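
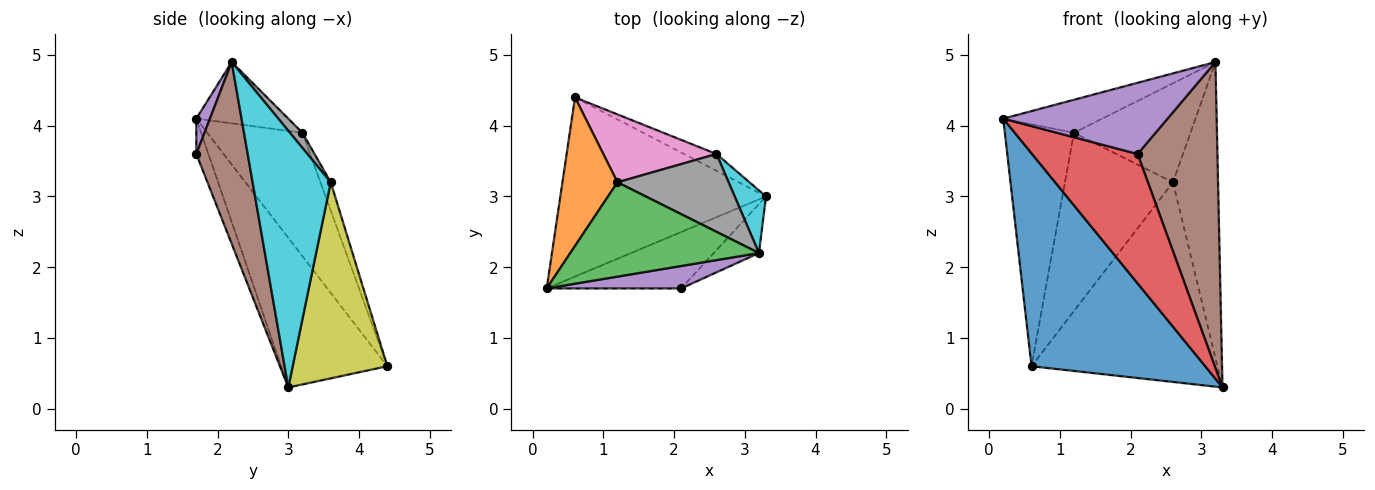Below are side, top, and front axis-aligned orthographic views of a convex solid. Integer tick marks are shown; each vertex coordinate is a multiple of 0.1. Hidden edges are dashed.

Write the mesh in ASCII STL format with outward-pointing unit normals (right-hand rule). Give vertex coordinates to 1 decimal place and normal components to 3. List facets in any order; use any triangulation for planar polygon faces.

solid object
 facet normal -0.424 -0.693 -0.583
  outer loop
   vertex 0.6 4.4 0.6
   vertex 3.3 3.0 0.3
   vertex 0.2 1.7 4.1
  endloop
 endfacet
 facet normal -0.761 0.553 0.339
  outer loop
   vertex 1.2 3.2 3.9
   vertex 0.6 4.4 0.6
   vertex 0.2 1.7 4.1
  endloop
 endfacet
 facet normal -0.293 0.316 0.902
  outer loop
   vertex 1.2 3.2 3.9
   vertex 0.2 1.7 4.1
   vertex 3.2 2.2 4.9
  endloop
 endfacet
 facet normal -0.105 -0.912 -0.397
  outer loop
   vertex 2.1 1.7 3.6
   vertex 0.2 1.7 4.1
   vertex 3.3 3.0 0.3
  endloop
 endfacet
 facet normal 0.079 -0.951 0.299
  outer loop
   vertex 2.1 1.7 3.6
   vertex 3.2 2.2 4.9
   vertex 0.2 1.7 4.1
  endloop
 endfacet
 facet normal 0.536 -0.833 -0.133
  outer loop
   vertex 2.1 1.7 3.6
   vertex 3.3 3.0 0.3
   vertex 3.2 2.2 4.9
  endloop
 endfacet
 facet normal -0.089 0.931 0.355
  outer loop
   vertex 2.6 3.6 3.2
   vertex 0.6 4.4 0.6
   vertex 1.2 3.2 3.9
  endloop
 endfacet
 facet normal 0.084 0.784 0.616
  outer loop
   vertex 2.6 3.6 3.2
   vertex 1.2 3.2 3.9
   vertex 3.2 2.2 4.9
  endloop
 endfacet
 facet normal 0.452 0.889 -0.075
  outer loop
   vertex 2.6 3.6 3.2
   vertex 3.3 3.0 0.3
   vertex 0.6 4.4 0.6
  endloop
 endfacet
 facet normal 0.861 0.497 0.105
  outer loop
   vertex 2.6 3.6 3.2
   vertex 3.2 2.2 4.9
   vertex 3.3 3.0 0.3
  endloop
 endfacet
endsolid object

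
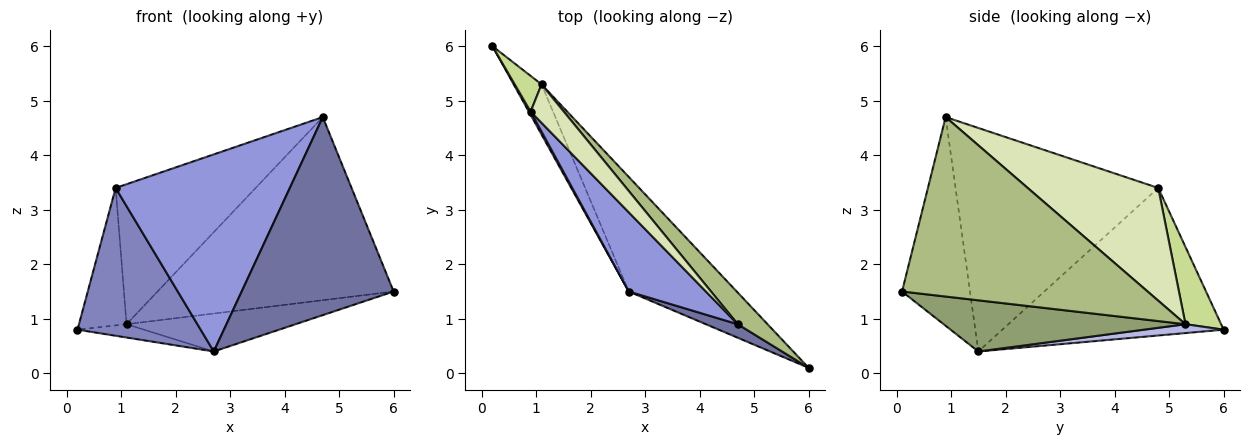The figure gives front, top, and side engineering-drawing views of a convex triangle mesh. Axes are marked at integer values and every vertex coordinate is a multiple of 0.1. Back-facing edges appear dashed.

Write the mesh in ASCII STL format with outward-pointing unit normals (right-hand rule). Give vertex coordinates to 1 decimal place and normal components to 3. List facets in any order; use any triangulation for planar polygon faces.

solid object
 facet normal -0.407 -0.911 0.062
  outer loop
   vertex 4.7 0.9 4.7
   vertex 2.7 1.5 0.4
   vertex 6.0 0.1 1.5
  endloop
 endfacet
 facet normal -0.874 -0.486 0.011
  outer loop
   vertex 0.9 4.8 3.4
   vertex 0.2 6.0 0.8
   vertex 2.7 1.5 0.4
  endloop
 endfacet
 facet normal -0.734 -0.630 0.253
  outer loop
   vertex 0.9 4.8 3.4
   vertex 2.7 1.5 0.4
   vertex 4.7 0.9 4.7
  endloop
 endfacet
 facet normal 0.293 0.245 -0.924
  outer loop
   vertex 1.1 5.3 0.9
   vertex 2.7 1.5 0.4
   vertex 0.2 6.0 0.8
  endloop
 endfacet
 facet normal 0.410 0.287 -0.866
  outer loop
   vertex 1.1 5.3 0.9
   vertex 6.0 0.1 1.5
   vertex 2.7 1.5 0.4
  endloop
 endfacet
 facet normal 0.716 0.688 0.119
  outer loop
   vertex 1.1 5.3 0.9
   vertex 4.7 0.9 4.7
   vertex 6.0 0.1 1.5
  endloop
 endfacet
 facet normal 0.587 0.784 0.204
  outer loop
   vertex 1.1 5.3 0.9
   vertex 0.2 6.0 0.8
   vertex 0.9 4.8 3.4
  endloop
 endfacet
 facet normal 0.669 0.717 0.197
  outer loop
   vertex 1.1 5.3 0.9
   vertex 0.9 4.8 3.4
   vertex 4.7 0.9 4.7
  endloop
 endfacet
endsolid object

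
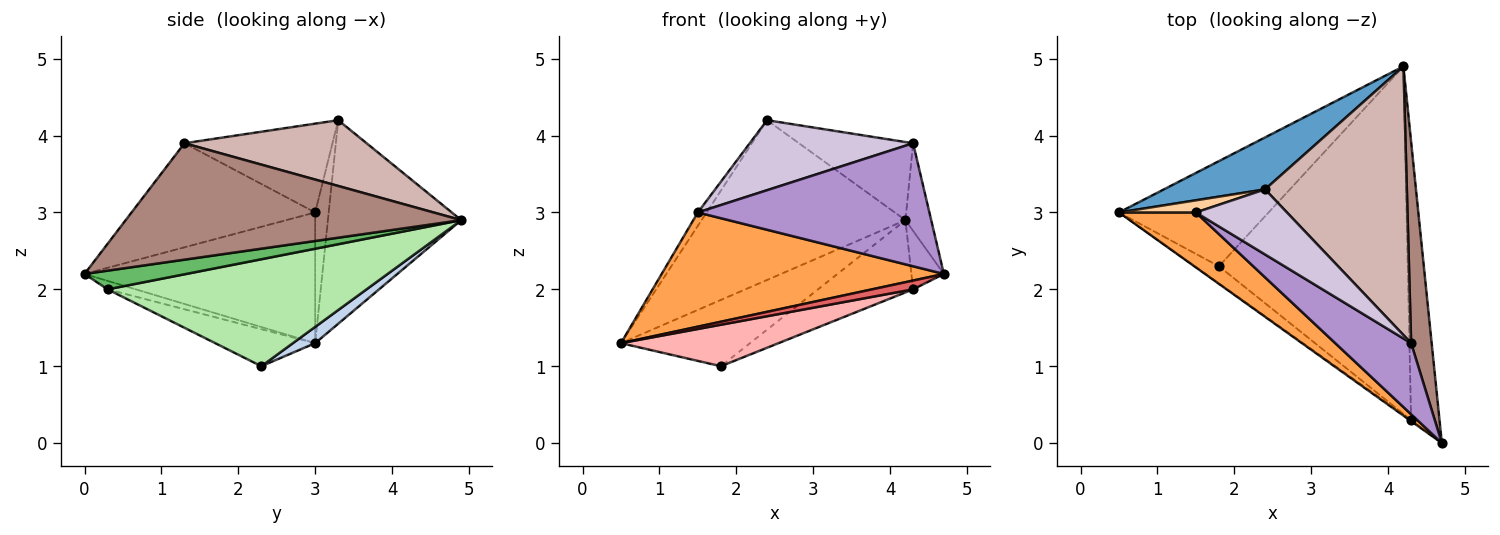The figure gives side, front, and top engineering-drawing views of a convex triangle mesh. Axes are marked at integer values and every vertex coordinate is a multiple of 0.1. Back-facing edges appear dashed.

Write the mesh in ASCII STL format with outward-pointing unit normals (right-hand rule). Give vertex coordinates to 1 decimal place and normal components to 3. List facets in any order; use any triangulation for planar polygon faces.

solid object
 facet normal -0.528 0.808 0.263
  outer loop
   vertex 2.4 3.3 4.2
   vertex 4.2 4.9 2.9
   vertex 0.5 3.0 1.3
  endloop
 endfacet
 facet normal 0.092 0.531 -0.842
  outer loop
   vertex 1.8 2.3 1.0
   vertex 0.5 3.0 1.3
   vertex 4.2 4.9 2.9
  endloop
 endfacet
 facet normal -0.593 -0.726 0.349
  outer loop
   vertex 1.5 3.0 3.0
   vertex 0.5 3.0 1.3
   vertex 4.7 0.0 2.2
  endloop
 endfacet
 facet normal -0.753 0.487 0.443
  outer loop
   vertex 1.5 3.0 3.0
   vertex 2.4 3.3 4.2
   vertex 0.5 3.0 1.3
  endloop
 endfacet
 facet normal 0.541 0.173 -0.823
  outer loop
   vertex 4.3 0.3 2.0
   vertex 4.2 4.9 2.9
   vertex 4.7 0.0 2.2
  endloop
 endfacet
 facet normal 0.485 0.178 -0.856
  outer loop
   vertex 4.3 0.3 2.0
   vertex 1.8 2.3 1.0
   vertex 4.2 4.9 2.9
  endloop
 endfacet
 facet normal -0.564 -0.820 -0.102
  outer loop
   vertex 4.3 0.3 2.0
   vertex 4.7 0.0 2.2
   vertex 0.5 3.0 1.3
  endloop
 endfacet
 facet normal -0.505 -0.797 -0.330
  outer loop
   vertex 4.3 0.3 2.0
   vertex 0.5 3.0 1.3
   vertex 1.8 2.3 1.0
  endloop
 endfacet
 facet normal -0.566 -0.714 0.413
  outer loop
   vertex 4.3 1.3 3.9
   vertex 1.5 3.0 3.0
   vertex 4.7 0.0 2.2
  endloop
 endfacet
 facet normal -0.553 -0.610 0.567
  outer loop
   vertex 4.3 1.3 3.9
   vertex 2.4 3.3 4.2
   vertex 1.5 3.0 3.0
  endloop
 endfacet
 facet normal 0.982 0.075 0.173
  outer loop
   vertex 4.3 1.3 3.9
   vertex 4.7 0.0 2.2
   vertex 4.2 4.9 2.9
  endloop
 endfacet
 facet normal 0.407 0.255 0.877
  outer loop
   vertex 4.3 1.3 3.9
   vertex 4.2 4.9 2.9
   vertex 2.4 3.3 4.2
  endloop
 endfacet
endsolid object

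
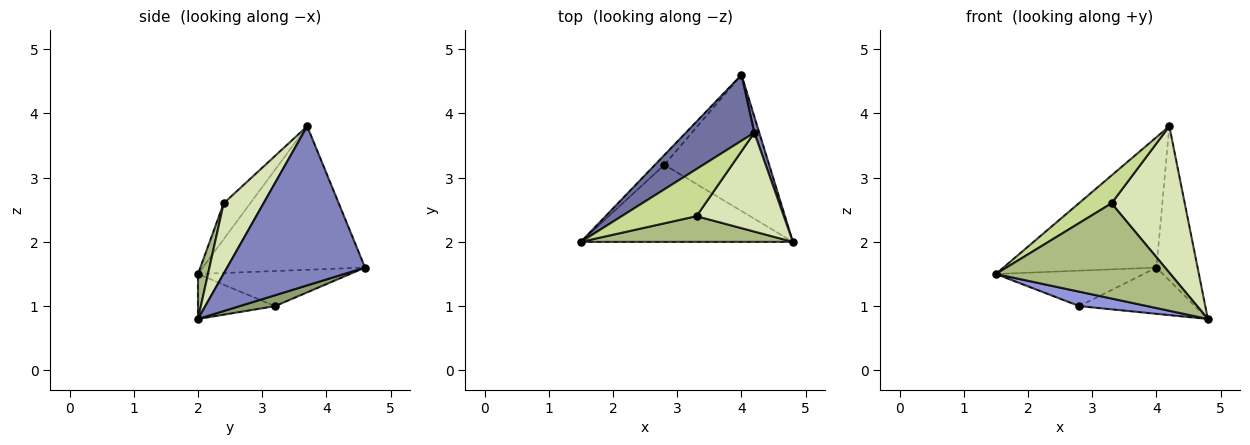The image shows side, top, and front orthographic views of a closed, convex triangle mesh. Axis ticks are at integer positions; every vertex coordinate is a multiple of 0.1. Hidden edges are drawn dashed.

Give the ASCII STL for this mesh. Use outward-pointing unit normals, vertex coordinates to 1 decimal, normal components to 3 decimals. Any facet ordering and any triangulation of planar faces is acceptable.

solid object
 facet normal -0.687 0.648 0.328
  outer loop
   vertex 4.2 3.7 3.8
   vertex 4.0 4.6 1.6
   vertex 1.5 2.0 1.5
  endloop
 endfacet
 facet normal 0.958 0.286 0.030
  outer loop
   vertex 4.2 3.7 3.8
   vertex 4.8 2.0 0.8
   vertex 4.0 4.6 1.6
  endloop
 endfacet
 facet normal -0.204 -0.180 -0.962
  outer loop
   vertex 2.8 3.2 1.0
   vertex 4.8 2.0 0.8
   vertex 1.5 2.0 1.5
  endloop
 endfacet
 facet normal -0.704 0.684 -0.188
  outer loop
   vertex 2.8 3.2 1.0
   vertex 1.5 2.0 1.5
   vertex 4.0 4.6 1.6
  endloop
 endfacet
 facet normal 0.098 0.320 -0.942
  outer loop
   vertex 2.8 3.2 1.0
   vertex 4.0 4.6 1.6
   vertex 4.8 2.0 0.8
  endloop
 endfacet
 facet normal 0.055 -0.964 0.260
  outer loop
   vertex 3.3 2.4 2.6
   vertex 1.5 2.0 1.5
   vertex 4.8 2.0 0.8
  endloop
 endfacet
 facet normal -0.382 -0.470 0.796
  outer loop
   vertex 3.3 2.4 2.6
   vertex 4.2 3.7 3.8
   vertex 1.5 2.0 1.5
  endloop
 endfacet
 facet normal 0.411 -0.755 0.510
  outer loop
   vertex 3.3 2.4 2.6
   vertex 4.8 2.0 0.8
   vertex 4.2 3.7 3.8
  endloop
 endfacet
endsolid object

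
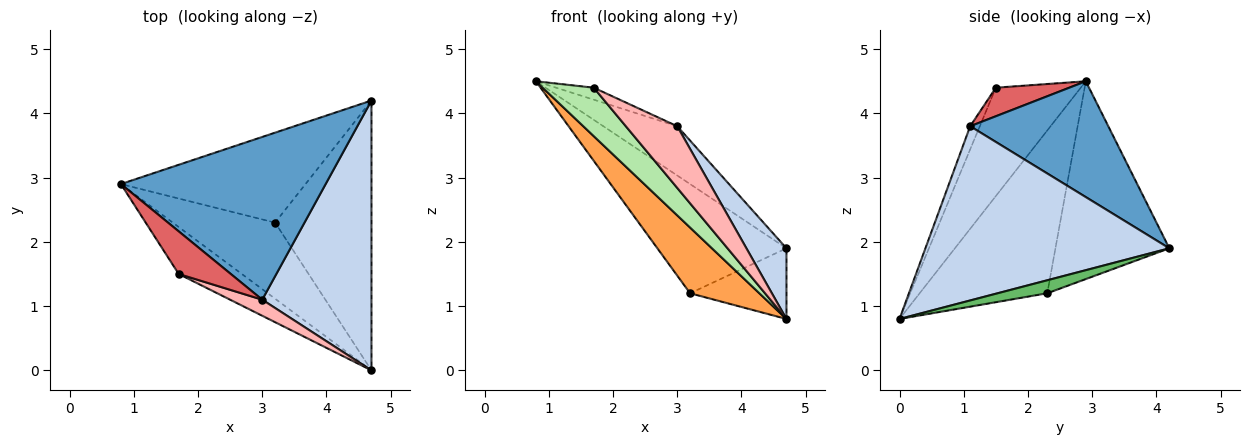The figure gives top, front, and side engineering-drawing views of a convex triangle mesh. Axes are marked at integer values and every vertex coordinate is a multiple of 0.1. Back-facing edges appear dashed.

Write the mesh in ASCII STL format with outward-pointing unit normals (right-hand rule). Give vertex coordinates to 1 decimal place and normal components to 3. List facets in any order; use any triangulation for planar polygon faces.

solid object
 facet normal 0.476 0.255 0.842
  outer loop
   vertex 3.0 1.1 3.8
   vertex 4.7 4.2 1.9
   vertex 0.8 2.9 4.5
  endloop
 endfacet
 facet normal 0.839 -0.138 0.526
  outer loop
   vertex 3.0 1.1 3.8
   vertex 4.7 0.0 0.8
   vertex 4.7 4.2 1.9
  endloop
 endfacet
 facet normal -0.769 -0.418 -0.484
  outer loop
   vertex 3.2 2.3 1.2
   vertex 4.7 0.0 0.8
   vertex 0.8 2.9 4.5
  endloop
 endfacet
 facet normal -0.563 0.638 -0.525
  outer loop
   vertex 3.2 2.3 1.2
   vertex 0.8 2.9 4.5
   vertex 4.7 4.2 1.9
  endloop
 endfacet
 facet normal 0.129 0.251 -0.959
  outer loop
   vertex 3.2 2.3 1.2
   vertex 4.7 4.2 1.9
   vertex 4.7 0.0 0.8
  endloop
 endfacet
 facet normal -0.767 -0.461 -0.447
  outer loop
   vertex 1.7 1.5 4.4
   vertex 0.8 2.9 4.5
   vertex 4.7 0.0 0.8
  endloop
 endfacet
 facet normal 0.467 0.239 0.852
  outer loop
   vertex 1.7 1.5 4.4
   vertex 3.0 1.1 3.8
   vertex 0.8 2.9 4.5
  endloop
 endfacet
 facet normal -0.179 -0.952 0.248
  outer loop
   vertex 1.7 1.5 4.4
   vertex 4.7 0.0 0.8
   vertex 3.0 1.1 3.8
  endloop
 endfacet
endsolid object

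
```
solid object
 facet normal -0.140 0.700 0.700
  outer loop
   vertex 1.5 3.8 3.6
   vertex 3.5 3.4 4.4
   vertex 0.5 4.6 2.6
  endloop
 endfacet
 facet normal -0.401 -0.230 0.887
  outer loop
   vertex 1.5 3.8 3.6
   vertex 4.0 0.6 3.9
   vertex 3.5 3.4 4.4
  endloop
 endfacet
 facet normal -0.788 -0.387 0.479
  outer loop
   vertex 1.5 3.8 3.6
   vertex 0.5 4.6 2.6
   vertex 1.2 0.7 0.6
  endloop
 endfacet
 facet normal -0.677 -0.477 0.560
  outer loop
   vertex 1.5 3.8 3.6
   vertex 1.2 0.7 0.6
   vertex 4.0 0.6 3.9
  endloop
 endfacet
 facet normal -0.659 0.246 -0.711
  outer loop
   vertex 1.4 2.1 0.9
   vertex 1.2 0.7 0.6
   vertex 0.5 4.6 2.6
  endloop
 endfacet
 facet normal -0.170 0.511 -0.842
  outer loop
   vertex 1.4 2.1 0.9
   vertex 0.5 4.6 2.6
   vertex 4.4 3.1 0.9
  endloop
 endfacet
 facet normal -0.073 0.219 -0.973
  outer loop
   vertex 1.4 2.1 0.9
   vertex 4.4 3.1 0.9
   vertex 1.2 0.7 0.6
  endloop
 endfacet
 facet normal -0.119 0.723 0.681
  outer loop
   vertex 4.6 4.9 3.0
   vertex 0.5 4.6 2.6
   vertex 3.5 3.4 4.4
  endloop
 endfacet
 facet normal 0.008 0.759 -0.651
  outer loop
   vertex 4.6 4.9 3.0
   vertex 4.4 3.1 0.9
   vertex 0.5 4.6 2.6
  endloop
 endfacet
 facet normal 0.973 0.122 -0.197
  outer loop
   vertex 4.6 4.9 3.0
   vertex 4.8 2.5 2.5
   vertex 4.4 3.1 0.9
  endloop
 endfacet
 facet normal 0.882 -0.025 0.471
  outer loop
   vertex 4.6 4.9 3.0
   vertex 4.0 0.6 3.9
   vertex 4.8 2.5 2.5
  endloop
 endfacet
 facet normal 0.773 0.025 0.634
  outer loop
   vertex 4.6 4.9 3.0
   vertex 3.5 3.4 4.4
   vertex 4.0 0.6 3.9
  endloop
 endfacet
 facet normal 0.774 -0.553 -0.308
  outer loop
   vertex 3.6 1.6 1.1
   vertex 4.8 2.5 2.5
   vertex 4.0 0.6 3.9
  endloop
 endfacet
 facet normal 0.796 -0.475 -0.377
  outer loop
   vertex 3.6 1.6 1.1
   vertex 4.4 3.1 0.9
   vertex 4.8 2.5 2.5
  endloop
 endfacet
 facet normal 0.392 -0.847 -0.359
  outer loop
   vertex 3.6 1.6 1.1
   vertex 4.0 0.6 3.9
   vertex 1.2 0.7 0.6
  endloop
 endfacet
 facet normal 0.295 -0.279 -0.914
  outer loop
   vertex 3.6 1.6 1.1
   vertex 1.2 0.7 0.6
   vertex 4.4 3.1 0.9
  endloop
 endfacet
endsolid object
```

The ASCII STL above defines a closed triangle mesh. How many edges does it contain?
24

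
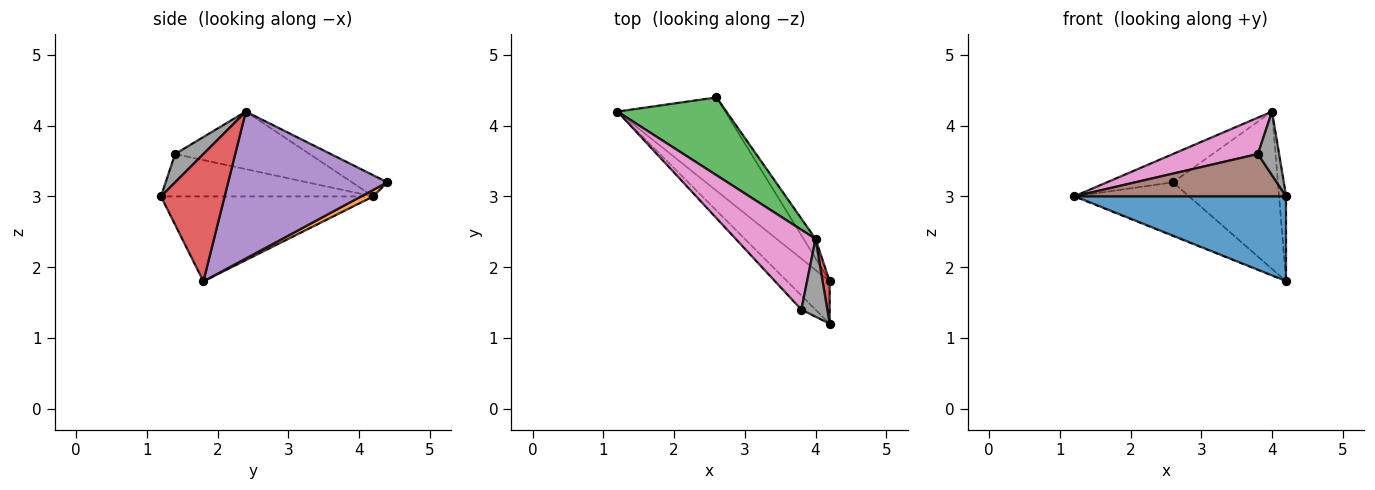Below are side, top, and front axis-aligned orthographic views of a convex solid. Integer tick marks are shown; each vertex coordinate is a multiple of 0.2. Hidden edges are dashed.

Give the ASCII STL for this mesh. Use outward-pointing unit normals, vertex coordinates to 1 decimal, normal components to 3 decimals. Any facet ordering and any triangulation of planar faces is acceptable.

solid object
 facet normal -0.667 -0.667 -0.333
  outer loop
   vertex 4.2 1.8 1.8
   vertex 4.2 1.2 3.0
   vertex 1.2 4.2 3.0
  endloop
 endfacet
 facet normal 0.052 0.498 -0.865
  outer loop
   vertex 4.2 1.8 1.8
   vertex 1.2 4.2 3.0
   vertex 2.6 4.4 3.2
  endloop
 endfacet
 facet normal -0.180 0.336 0.924
  outer loop
   vertex 4.0 2.4 4.2
   vertex 2.6 4.4 3.2
   vertex 1.2 4.2 3.0
  endloop
 endfacet
 facet normal 0.992 0.110 0.055
  outer loop
   vertex 4.0 2.4 4.2
   vertex 4.2 1.2 3.0
   vertex 4.2 1.8 1.8
  endloop
 endfacet
 facet normal 0.833 0.549 -0.068
  outer loop
   vertex 4.0 2.4 4.2
   vertex 4.2 1.8 1.8
   vertex 2.6 4.4 3.2
  endloop
 endfacet
 facet normal -0.688 -0.688 -0.229
  outer loop
   vertex 3.8 1.4 3.6
   vertex 1.2 4.2 3.0
   vertex 4.2 1.2 3.0
  endloop
 endfacet
 facet normal -0.549 -0.347 0.761
  outer loop
   vertex 3.8 1.4 3.6
   vertex 4.0 2.4 4.2
   vertex 1.2 4.2 3.0
  endloop
 endfacet
 facet normal 0.645 -0.484 0.591
  outer loop
   vertex 3.8 1.4 3.6
   vertex 4.2 1.2 3.0
   vertex 4.0 2.4 4.2
  endloop
 endfacet
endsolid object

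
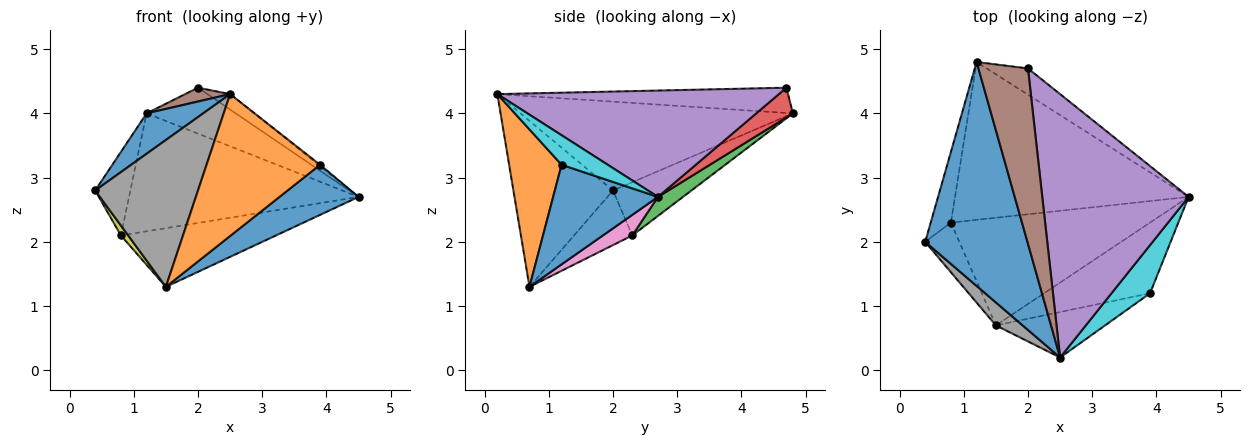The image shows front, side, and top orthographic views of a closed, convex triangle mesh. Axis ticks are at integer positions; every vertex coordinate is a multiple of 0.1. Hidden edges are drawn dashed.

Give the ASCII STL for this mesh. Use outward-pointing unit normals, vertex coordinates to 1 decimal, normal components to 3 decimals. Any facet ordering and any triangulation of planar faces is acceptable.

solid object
 facet normal -0.650 -0.135 0.748
  outer loop
   vertex 2.5 0.2 4.3
   vertex 1.2 4.8 4.0
   vertex 0.4 2.0 2.8
  endloop
 endfacet
 facet normal -0.862 0.387 -0.327
  outer loop
   vertex 0.8 2.3 2.1
   vertex 0.4 2.0 2.8
   vertex 1.2 4.8 4.0
  endloop
 endfacet
 facet normal 0.065 0.597 -0.799
  outer loop
   vertex 0.8 2.3 2.1
   vertex 1.2 4.8 4.0
   vertex 4.5 2.7 2.7
  endloop
 endfacet
 facet normal 0.336 0.818 -0.468
  outer loop
   vertex 2.0 4.7 4.4
   vertex 4.5 2.7 2.7
   vertex 1.2 4.8 4.0
  endloop
 endfacet
 facet normal 0.587 0.047 0.808
  outer loop
   vertex 2.0 4.7 4.4
   vertex 2.5 0.2 4.3
   vertex 4.5 2.7 2.7
  endloop
 endfacet
 facet normal -0.453 -0.070 0.889
  outer loop
   vertex 2.0 4.7 4.4
   vertex 1.2 4.8 4.0
   vertex 2.5 0.2 4.3
  endloop
 endfacet
 facet normal 0.090 0.477 -0.874
  outer loop
   vertex 1.5 0.7 1.3
   vertex 0.8 2.3 2.1
   vertex 4.5 2.7 2.7
  endloop
 endfacet
 facet normal -0.691 -0.714 0.112
  outer loop
   vertex 1.5 0.7 1.3
   vertex 2.5 0.2 4.3
   vertex 0.4 2.0 2.8
  endloop
 endfacet
 facet normal -0.843 -0.105 -0.527
  outer loop
   vertex 1.5 0.7 1.3
   vertex 0.4 2.0 2.8
   vertex 0.8 2.3 2.1
  endloop
 endfacet
 facet normal 0.608 0.021 0.793
  outer loop
   vertex 3.9 1.2 3.2
   vertex 4.5 2.7 2.7
   vertex 2.5 0.2 4.3
  endloop
 endfacet
 facet normal 0.608 -0.459 -0.647
  outer loop
   vertex 3.9 1.2 3.2
   vertex 1.5 0.7 1.3
   vertex 4.5 2.7 2.7
  endloop
 endfacet
 facet normal 0.403 -0.872 -0.280
  outer loop
   vertex 3.9 1.2 3.2
   vertex 2.5 0.2 4.3
   vertex 1.5 0.7 1.3
  endloop
 endfacet
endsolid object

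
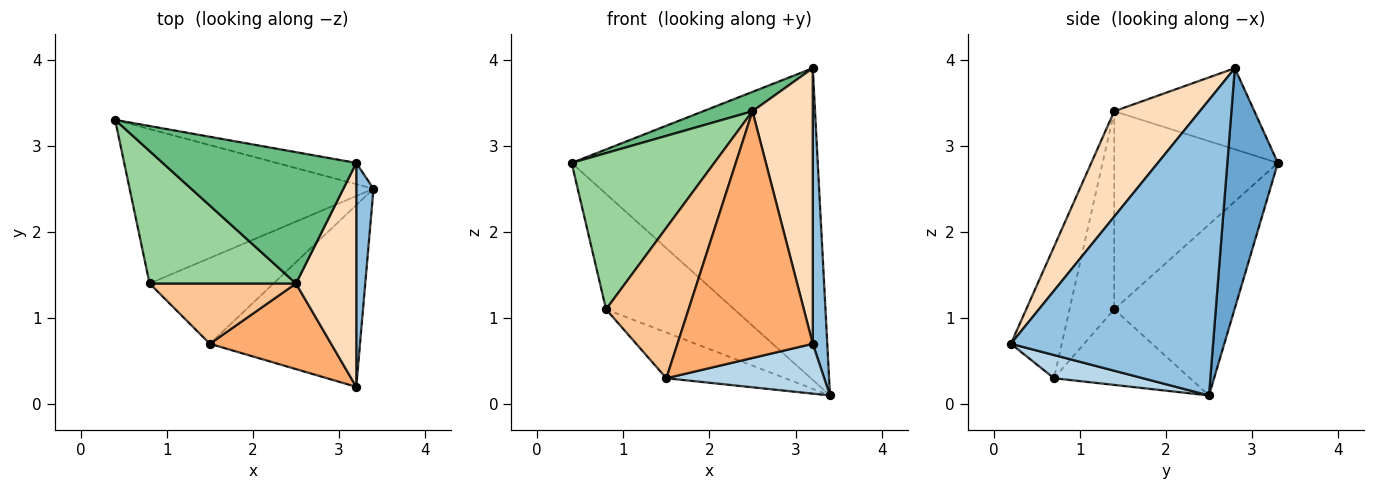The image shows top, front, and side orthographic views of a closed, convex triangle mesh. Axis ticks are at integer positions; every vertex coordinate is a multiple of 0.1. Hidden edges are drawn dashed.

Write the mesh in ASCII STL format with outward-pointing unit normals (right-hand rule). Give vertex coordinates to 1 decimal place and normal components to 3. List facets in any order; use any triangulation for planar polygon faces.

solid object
 facet normal 0.201 0.977 -0.067
  outer loop
   vertex 3.2 2.8 3.9
   vertex 3.4 2.5 0.1
   vertex 0.4 3.3 2.8
  endloop
 endfacet
 facet normal 0.996 -0.071 0.058
  outer loop
   vertex 3.2 2.8 3.9
   vertex 3.2 0.2 0.7
   vertex 3.4 2.5 0.1
  endloop
 endfacet
 facet normal 0.147 -0.262 -0.954
  outer loop
   vertex 1.5 0.7 0.3
   vertex 3.4 2.5 0.1
   vertex 3.2 0.2 0.7
  endloop
 endfacet
 facet normal -0.489 0.522 -0.699
  outer loop
   vertex 0.8 1.4 1.1
   vertex 0.4 3.3 2.8
   vertex 3.4 2.5 0.1
  endloop
 endfacet
 facet normal -0.474 0.414 -0.777
  outer loop
   vertex 0.8 1.4 1.1
   vertex 3.4 2.5 0.1
   vertex 1.5 0.7 0.3
  endloop
 endfacet
 facet normal -0.335 -0.890 0.309
  outer loop
   vertex 2.5 1.4 3.4
   vertex 1.5 0.7 0.3
   vertex 3.2 0.2 0.7
  endloop
 endfacet
 facet normal -0.449 -0.829 0.332
  outer loop
   vertex 2.5 1.4 3.4
   vertex 0.8 1.4 1.1
   vertex 1.5 0.7 0.3
  endloop
 endfacet
 facet normal 0.740 -0.522 0.424
  outer loop
   vertex 2.5 1.4 3.4
   vertex 3.2 0.2 0.7
   vertex 3.2 2.8 3.9
  endloop
 endfacet
 facet normal -0.383 -0.135 0.914
  outer loop
   vertex 2.5 1.4 3.4
   vertex 3.2 2.8 3.9
   vertex 0.4 3.3 2.8
  endloop
 endfacet
 facet normal -0.658 -0.574 0.487
  outer loop
   vertex 2.5 1.4 3.4
   vertex 0.4 3.3 2.8
   vertex 0.8 1.4 1.1
  endloop
 endfacet
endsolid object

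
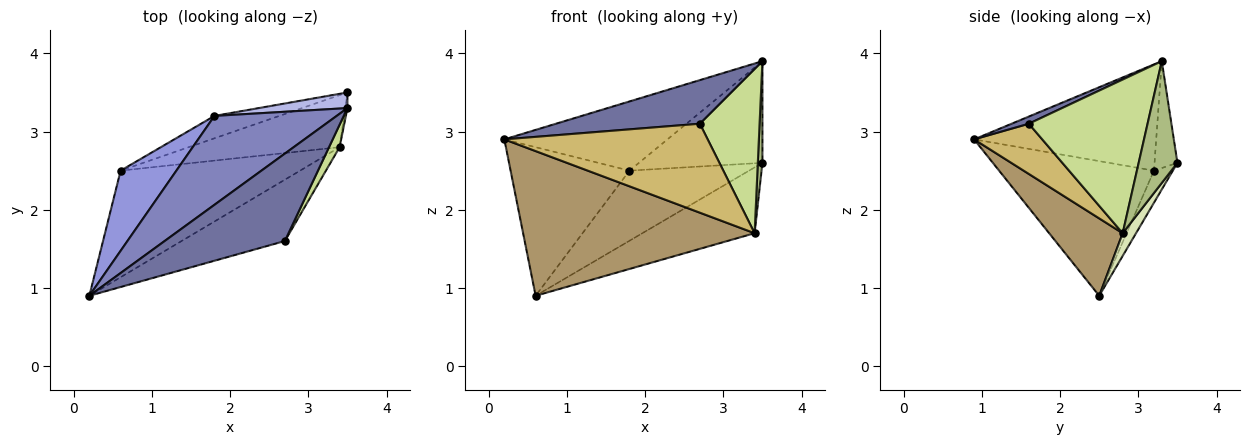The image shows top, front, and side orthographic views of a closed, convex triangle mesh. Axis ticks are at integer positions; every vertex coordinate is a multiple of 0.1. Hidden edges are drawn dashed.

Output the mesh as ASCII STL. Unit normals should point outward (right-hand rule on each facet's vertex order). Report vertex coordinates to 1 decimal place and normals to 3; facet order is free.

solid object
 facet normal 0.053 -0.446 0.894
  outer loop
   vertex 2.7 1.6 3.1
   vertex 3.5 3.3 3.9
   vertex 0.2 0.9 2.9
  endloop
 endfacet
 facet normal -0.566 0.507 0.651
  outer loop
   vertex 1.8 3.2 2.5
   vertex 0.2 0.9 2.9
   vertex 3.5 3.3 3.9
  endloop
 endfacet
 facet normal -0.754 0.579 0.312
  outer loop
   vertex 1.8 3.2 2.5
   vertex 0.6 2.5 0.9
   vertex 0.2 0.9 2.9
  endloop
 endfacet
 facet normal -0.180 0.972 0.150
  outer loop
   vertex 1.8 3.2 2.5
   vertex 3.5 3.3 3.9
   vertex 3.5 3.5 2.6
  endloop
 endfacet
 facet normal -0.149 0.942 -0.301
  outer loop
   vertex 1.8 3.2 2.5
   vertex 3.5 3.5 2.6
   vertex 0.6 2.5 0.9
  endloop
 endfacet
 facet normal 0.993 -0.118 -0.018
  outer loop
   vertex 3.4 2.8 1.7
   vertex 3.5 3.5 2.6
   vertex 3.5 3.3 3.9
  endloop
 endfacet
 facet normal 0.892 -0.449 0.061
  outer loop
   vertex 3.4 2.8 1.7
   vertex 3.5 3.3 3.9
   vertex 2.7 1.6 3.1
  endloop
 endfacet
 facet normal 0.093 0.781 -0.618
  outer loop
   vertex 3.4 2.8 1.7
   vertex 0.6 2.5 0.9
   vertex 3.5 3.5 2.6
  endloop
 endfacet
 facet normal 0.248 -0.780 -0.575
  outer loop
   vertex 3.4 2.8 1.7
   vertex 0.2 0.9 2.9
   vertex 0.6 2.5 0.9
  endloop
 endfacet
 facet normal 0.266 -0.794 -0.547
  outer loop
   vertex 3.4 2.8 1.7
   vertex 2.7 1.6 3.1
   vertex 0.2 0.9 2.9
  endloop
 endfacet
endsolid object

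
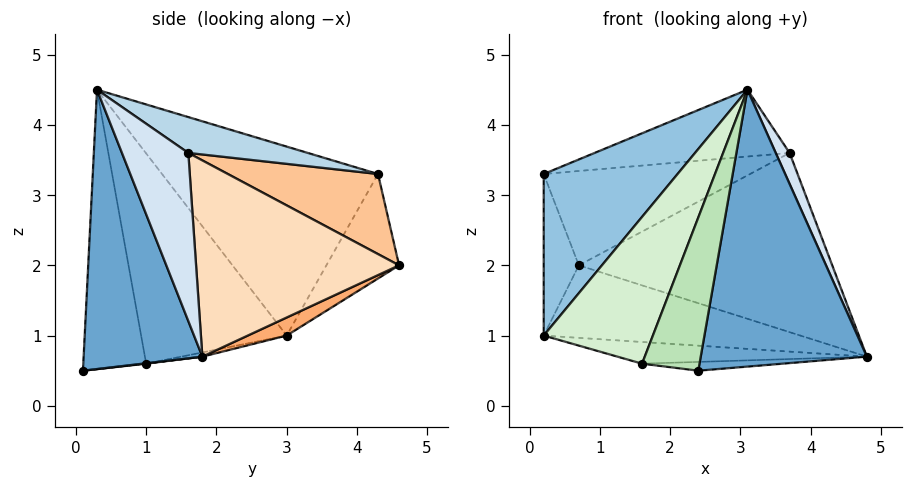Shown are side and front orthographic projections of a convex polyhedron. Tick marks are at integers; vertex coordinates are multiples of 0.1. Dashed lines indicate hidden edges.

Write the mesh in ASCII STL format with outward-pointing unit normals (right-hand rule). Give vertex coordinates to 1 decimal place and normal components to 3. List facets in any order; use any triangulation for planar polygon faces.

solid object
 facet normal 0.580 -0.812 -0.061
  outer loop
   vertex 3.1 0.3 4.5
   vertex 2.4 0.1 0.5
   vertex 4.8 1.8 0.7
  endloop
 endfacet
 facet normal -0.815 -0.505 0.285
  outer loop
   vertex 0.2 3.0 1.0
   vertex 3.1 0.3 4.5
   vertex 0.2 4.3 3.3
  endloop
 endfacet
 facet normal 0.279 0.456 0.845
  outer loop
   vertex 3.7 1.6 3.6
   vertex 0.2 4.3 3.3
   vertex 3.1 0.3 4.5
  endloop
 endfacet
 facet normal 0.922 -0.193 0.336
  outer loop
   vertex 3.7 1.6 3.6
   vertex 3.1 0.3 4.5
   vertex 4.8 1.8 0.7
  endloop
 endfacet
 facet normal -0.874 0.422 -0.239
  outer loop
   vertex 0.7 4.6 2.0
   vertex 0.2 3.0 1.0
   vertex 0.2 4.3 3.3
  endloop
 endfacet
 facet normal 0.077 0.511 -0.856
  outer loop
   vertex 0.7 4.6 2.0
   vertex 4.8 1.8 0.7
   vertex 0.2 3.0 1.0
  endloop
 endfacet
 facet normal 0.544 0.747 0.382
  outer loop
   vertex 0.7 4.6 2.0
   vertex 0.2 4.3 3.3
   vertex 3.7 1.6 3.6
  endloop
 endfacet
 facet normal 0.600 0.749 0.279
  outer loop
   vertex 0.7 4.6 2.0
   vertex 3.7 1.6 3.6
   vertex 4.8 1.8 0.7
  endloop
 endfacet
 facet normal 0.003 0.113 -0.994
  outer loop
   vertex 1.6 1.0 0.6
   vertex 4.8 1.8 0.7
   vertex 2.4 0.1 0.5
  endloop
 endfacet
 facet normal -0.016 0.186 -0.983
  outer loop
   vertex 1.6 1.0 0.6
   vertex 0.2 3.0 1.0
   vertex 4.8 1.8 0.7
  endloop
 endfacet
 facet normal -0.729 -0.666 0.161
  outer loop
   vertex 1.6 1.0 0.6
   vertex 2.4 0.1 0.5
   vertex 3.1 0.3 4.5
  endloop
 endfacet
 facet normal -0.784 -0.588 0.196
  outer loop
   vertex 1.6 1.0 0.6
   vertex 3.1 0.3 4.5
   vertex 0.2 3.0 1.0
  endloop
 endfacet
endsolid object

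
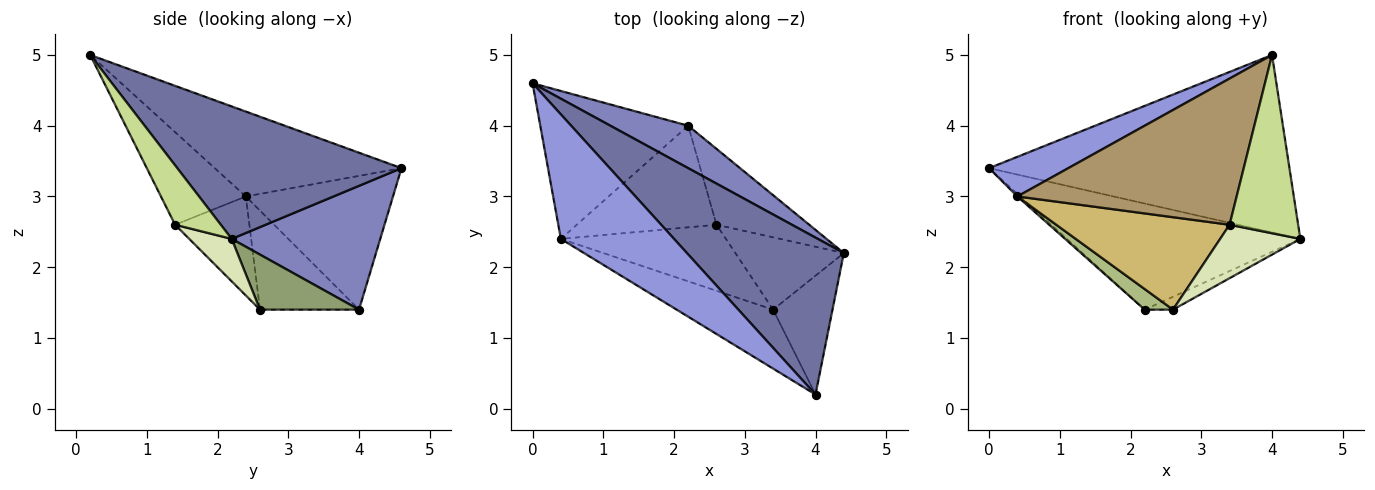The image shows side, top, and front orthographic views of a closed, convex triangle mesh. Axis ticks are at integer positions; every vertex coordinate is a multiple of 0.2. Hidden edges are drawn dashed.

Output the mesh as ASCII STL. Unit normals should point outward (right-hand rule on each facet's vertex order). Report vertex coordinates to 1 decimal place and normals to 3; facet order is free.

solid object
 facet normal 0.488 0.654 0.578
  outer loop
   vertex 4.0 0.2 5.0
   vertex 4.4 2.2 2.4
   vertex 0.0 4.6 3.4
  endloop
 endfacet
 facet normal 0.509 0.799 0.320
  outer loop
   vertex 2.2 4.0 1.4
   vertex 0.0 4.6 3.4
   vertex 4.4 2.2 2.4
  endloop
 endfacet
 facet normal -0.581 -0.247 0.775
  outer loop
   vertex 0.4 2.4 3.0
   vertex 4.0 0.2 5.0
   vertex 0.0 4.6 3.4
  endloop
 endfacet
 facet normal -0.671 0.013 -0.742
  outer loop
   vertex 0.4 2.4 3.0
   vertex 0.0 4.6 3.4
   vertex 2.2 4.0 1.4
  endloop
 endfacet
 facet normal 0.505 0.144 -0.851
  outer loop
   vertex 2.6 2.6 1.4
   vertex 2.2 4.0 1.4
   vertex 4.4 2.2 2.4
  endloop
 endfacet
 facet normal -0.571 -0.163 -0.805
  outer loop
   vertex 2.6 2.6 1.4
   vertex 0.4 2.4 3.0
   vertex 2.2 4.0 1.4
  endloop
 endfacet
 facet normal 0.485 -0.728 -0.485
  outer loop
   vertex 3.4 1.4 2.6
   vertex 4.4 2.2 2.4
   vertex 4.0 0.2 5.0
  endloop
 endfacet
 facet normal 0.300 -0.567 -0.767
  outer loop
   vertex 3.4 1.4 2.6
   vertex 2.6 2.6 1.4
   vertex 4.4 2.2 2.4
  endloop
 endfacet
 facet normal -0.338 -0.873 -0.352
  outer loop
   vertex 3.4 1.4 2.6
   vertex 4.0 0.2 5.0
   vertex 0.4 2.4 3.0
  endloop
 endfacet
 facet normal -0.329 -0.768 -0.549
  outer loop
   vertex 3.4 1.4 2.6
   vertex 0.4 2.4 3.0
   vertex 2.6 2.6 1.4
  endloop
 endfacet
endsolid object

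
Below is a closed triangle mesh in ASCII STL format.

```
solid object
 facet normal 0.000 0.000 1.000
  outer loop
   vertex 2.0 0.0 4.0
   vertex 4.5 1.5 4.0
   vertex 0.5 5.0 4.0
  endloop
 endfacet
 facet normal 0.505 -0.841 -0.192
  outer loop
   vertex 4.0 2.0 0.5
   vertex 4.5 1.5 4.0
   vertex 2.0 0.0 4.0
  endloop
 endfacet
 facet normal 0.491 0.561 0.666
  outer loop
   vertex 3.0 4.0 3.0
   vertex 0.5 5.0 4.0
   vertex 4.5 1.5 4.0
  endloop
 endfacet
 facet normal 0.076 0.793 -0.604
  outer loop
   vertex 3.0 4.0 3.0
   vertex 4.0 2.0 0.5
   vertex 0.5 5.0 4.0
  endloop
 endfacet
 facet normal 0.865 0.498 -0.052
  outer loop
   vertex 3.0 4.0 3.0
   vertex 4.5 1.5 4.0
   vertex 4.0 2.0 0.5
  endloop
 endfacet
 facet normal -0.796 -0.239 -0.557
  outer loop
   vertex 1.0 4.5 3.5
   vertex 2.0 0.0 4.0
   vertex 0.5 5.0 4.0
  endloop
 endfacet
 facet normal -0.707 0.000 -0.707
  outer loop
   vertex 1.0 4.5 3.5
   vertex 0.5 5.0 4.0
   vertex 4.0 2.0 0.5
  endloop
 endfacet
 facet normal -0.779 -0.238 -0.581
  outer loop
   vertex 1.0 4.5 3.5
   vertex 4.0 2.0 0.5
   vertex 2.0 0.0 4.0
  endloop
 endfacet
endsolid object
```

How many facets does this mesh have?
8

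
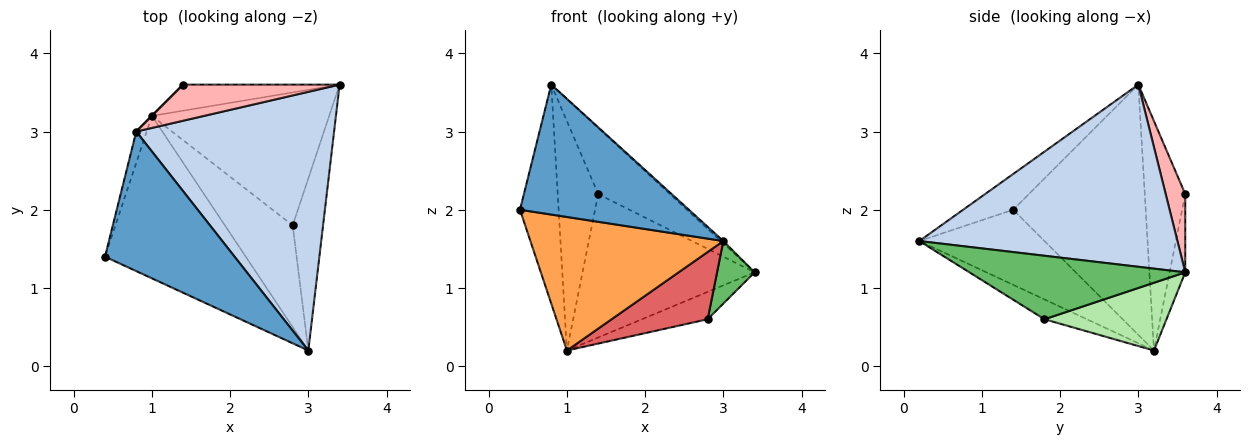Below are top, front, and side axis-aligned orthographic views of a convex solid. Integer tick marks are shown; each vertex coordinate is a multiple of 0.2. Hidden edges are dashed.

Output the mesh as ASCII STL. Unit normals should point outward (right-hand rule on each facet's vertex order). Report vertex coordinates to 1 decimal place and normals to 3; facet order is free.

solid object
 facet normal -0.198 -0.668 0.717
  outer loop
   vertex 0.8 3.0 3.6
   vertex 0.4 1.4 2.0
   vertex 3.0 0.2 1.6
  endloop
 endfacet
 facet normal 0.677 0.007 0.736
  outer loop
   vertex 0.8 3.0 3.6
   vertex 3.0 0.2 1.6
   vertex 3.4 3.6 1.2
  endloop
 endfacet
 facet normal -0.381 -0.587 -0.714
  outer loop
   vertex 1.0 3.2 0.2
   vertex 3.0 0.2 1.6
   vertex 0.4 1.4 2.0
  endloop
 endfacet
 facet normal -0.959 0.280 -0.040
  outer loop
   vertex 1.0 3.2 0.2
   vertex 0.4 1.4 2.0
   vertex 0.8 3.0 3.6
  endloop
 endfacet
 facet normal 0.891 -0.155 -0.426
  outer loop
   vertex 2.8 1.8 0.6
   vertex 3.4 3.6 1.2
   vertex 3.0 0.2 1.6
  endloop
 endfacet
 facet normal 0.351 0.189 -0.917
  outer loop
   vertex 2.8 1.8 0.6
   vertex 1.0 3.2 0.2
   vertex 3.4 3.6 1.2
  endloop
 endfacet
 facet normal -0.237 -0.536 -0.810
  outer loop
   vertex 2.8 1.8 0.6
   vertex 3.0 0.2 1.6
   vertex 1.0 3.2 0.2
  endloop
 endfacet
 facet normal 0.233 0.854 0.466
  outer loop
   vertex 1.4 3.6 2.2
   vertex 0.8 3.0 3.6
   vertex 3.4 3.6 1.2
  endloop
 endfacet
 facet normal -0.089 0.980 -0.178
  outer loop
   vertex 1.4 3.6 2.2
   vertex 3.4 3.6 1.2
   vertex 1.0 3.2 0.2
  endloop
 endfacet
 facet normal -0.707 0.707 0.000
  outer loop
   vertex 1.4 3.6 2.2
   vertex 1.0 3.2 0.2
   vertex 0.8 3.0 3.6
  endloop
 endfacet
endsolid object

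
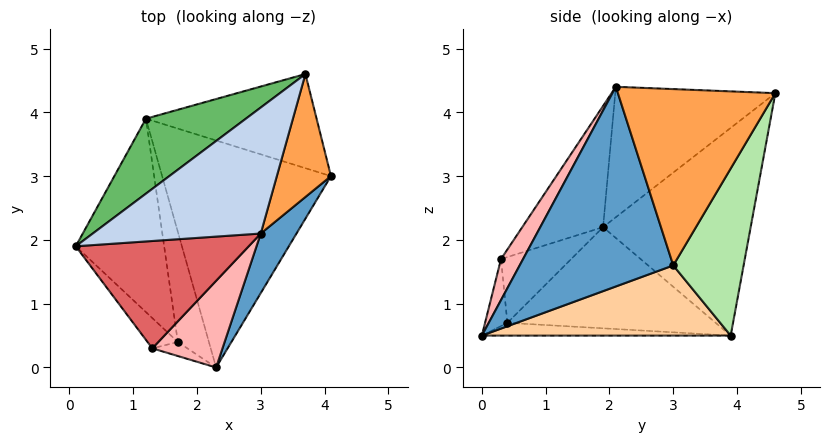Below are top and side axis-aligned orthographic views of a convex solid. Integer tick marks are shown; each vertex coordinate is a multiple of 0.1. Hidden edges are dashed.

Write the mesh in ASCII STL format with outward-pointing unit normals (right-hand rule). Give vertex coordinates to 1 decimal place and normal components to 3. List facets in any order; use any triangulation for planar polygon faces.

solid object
 facet normal 0.823 -0.548 0.147
  outer loop
   vertex 3.0 2.1 4.4
   vertex 2.3 0.0 0.5
   vertex 4.1 3.0 1.6
  endloop
 endfacet
 facet normal -0.601 0.199 0.774
  outer loop
   vertex 3.7 4.6 4.3
   vertex 0.1 1.9 2.2
   vertex 3.0 2.1 4.4
  endloop
 endfacet
 facet normal 0.926 -0.248 0.284
  outer loop
   vertex 3.7 4.6 4.3
   vertex 3.0 2.1 4.4
   vertex 4.1 3.0 1.6
  endloop
 endfacet
 facet normal 0.382 0.108 -0.918
  outer loop
   vertex 1.2 3.9 0.5
   vertex 4.1 3.0 1.6
   vertex 2.3 0.0 0.5
  endloop
 endfacet
 facet normal -0.682 0.654 0.328
  outer loop
   vertex 1.2 3.9 0.5
   vertex 0.1 1.9 2.2
   vertex 3.7 4.6 4.3
  endloop
 endfacet
 facet normal 0.410 0.810 -0.419
  outer loop
   vertex 1.2 3.9 0.5
   vertex 3.7 4.6 4.3
   vertex 4.1 3.0 1.6
  endloop
 endfacet
 facet normal -0.473 -0.566 0.675
  outer loop
   vertex 1.3 0.3 1.7
   vertex 3.0 2.1 4.4
   vertex 0.1 1.9 2.2
  endloop
 endfacet
 facet normal 0.248 -0.871 0.424
  outer loop
   vertex 1.3 0.3 1.7
   vertex 2.3 0.0 0.5
   vertex 3.0 2.1 4.4
  endloop
 endfacet
 facet normal -0.745 -0.144 -0.651
  outer loop
   vertex 1.7 0.4 0.7
   vertex 0.1 1.9 2.2
   vertex 1.2 3.9 0.5
  endloop
 endfacet
 facet normal -0.378 -0.107 -0.920
  outer loop
   vertex 1.7 0.4 0.7
   vertex 1.2 3.9 0.5
   vertex 2.3 0.0 0.5
  endloop
 endfacet
 facet normal -0.796 -0.482 -0.367
  outer loop
   vertex 1.7 0.4 0.7
   vertex 1.3 0.3 1.7
   vertex 0.1 1.9 2.2
  endloop
 endfacet
 facet normal -0.597 -0.739 -0.313
  outer loop
   vertex 1.7 0.4 0.7
   vertex 2.3 0.0 0.5
   vertex 1.3 0.3 1.7
  endloop
 endfacet
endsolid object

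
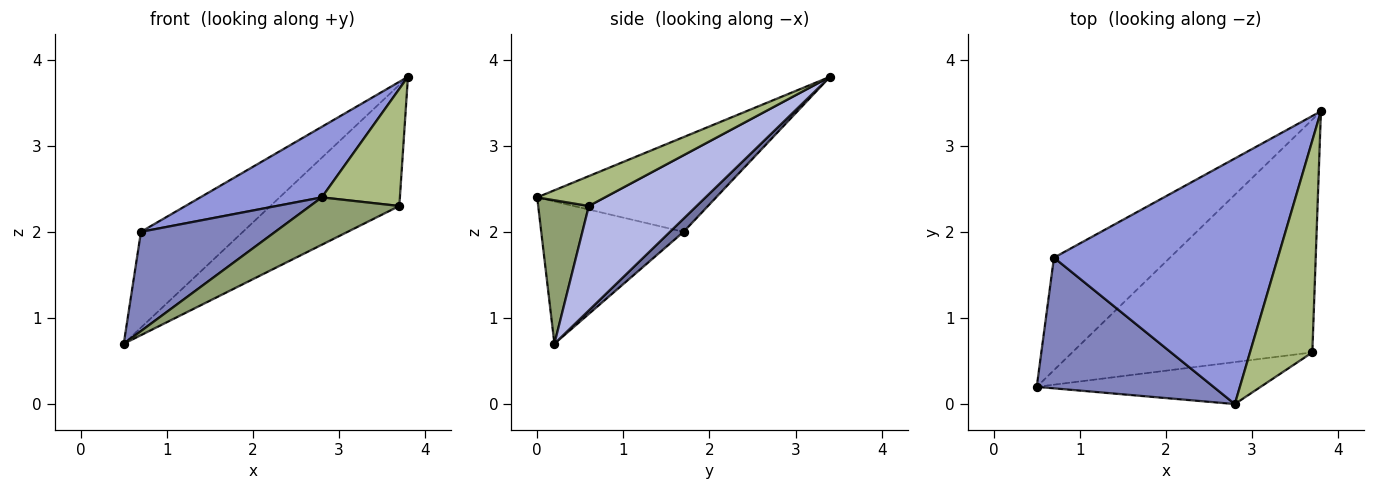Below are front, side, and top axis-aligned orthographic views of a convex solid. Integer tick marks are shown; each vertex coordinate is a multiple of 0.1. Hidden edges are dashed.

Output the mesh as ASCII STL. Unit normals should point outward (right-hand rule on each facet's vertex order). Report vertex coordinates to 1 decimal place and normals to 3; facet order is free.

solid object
 facet normal 0.086 0.646 -0.759
  outer loop
   vertex 0.7 1.7 2.0
   vertex 3.8 3.4 3.8
   vertex 0.5 0.2 0.7
  endloop
 endfacet
 facet normal -0.540 -0.509 0.670
  outer loop
   vertex 0.7 1.7 2.0
   vertex 0.5 0.2 0.7
   vertex 2.8 0.0 2.4
  endloop
 endfacet
 facet normal -0.377 -0.256 0.890
  outer loop
   vertex 0.7 1.7 2.0
   vertex 2.8 0.0 2.4
   vertex 3.8 3.4 3.8
  endloop
 endfacet
 facet normal 0.360 0.431 -0.828
  outer loop
   vertex 3.7 0.6 2.3
   vertex 0.5 0.2 0.7
   vertex 3.8 3.4 3.8
  endloop
 endfacet
 facet normal 0.391 -0.689 -0.610
  outer loop
   vertex 3.7 0.6 2.3
   vertex 2.8 0.0 2.4
   vertex 0.5 0.2 0.7
  endloop
 endfacet
 facet normal 0.387 -0.446 0.807
  outer loop
   vertex 3.7 0.6 2.3
   vertex 3.8 3.4 3.8
   vertex 2.8 0.0 2.4
  endloop
 endfacet
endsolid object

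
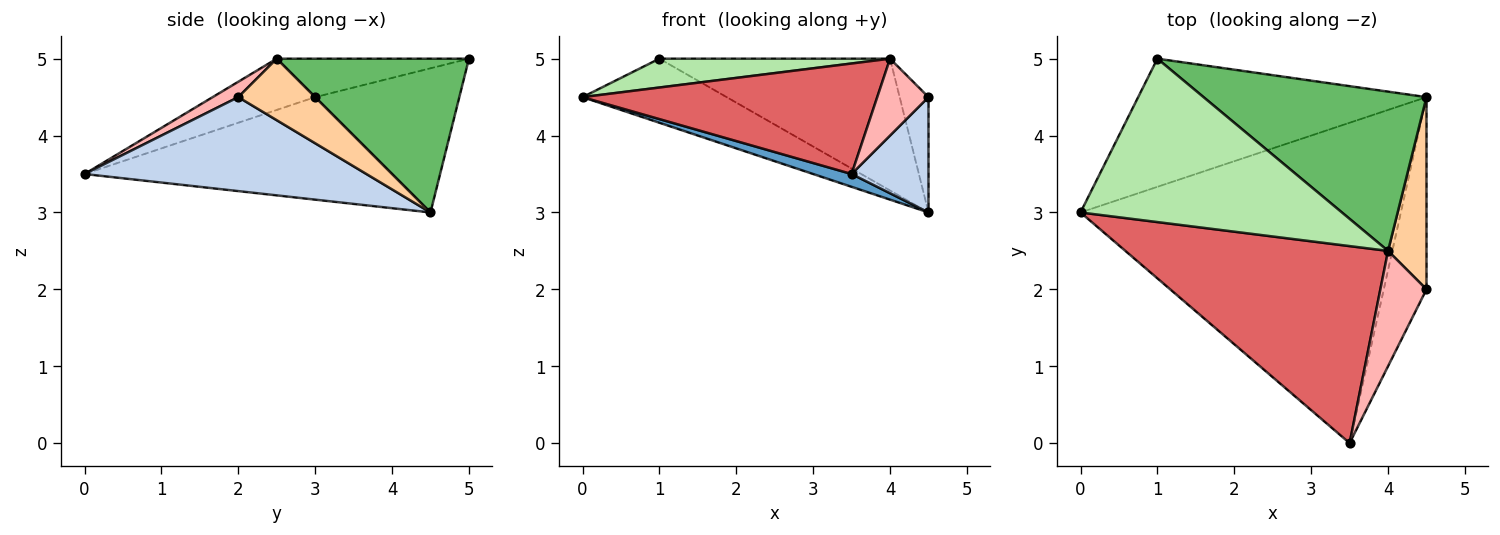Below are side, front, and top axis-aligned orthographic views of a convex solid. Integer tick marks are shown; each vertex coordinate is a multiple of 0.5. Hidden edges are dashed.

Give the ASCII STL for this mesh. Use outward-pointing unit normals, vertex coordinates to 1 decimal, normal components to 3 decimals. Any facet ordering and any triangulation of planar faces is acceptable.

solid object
 facet normal -0.305 -0.038 -0.952
  outer loop
   vertex 3.5 0.0 3.5
   vertex 0.0 3.0 4.5
   vertex 4.5 4.5 3.0
  endloop
 endfacet
 facet normal 0.884 -0.241 -0.402
  outer loop
   vertex 3.5 0.0 3.5
   vertex 4.5 4.5 3.0
   vertex 4.5 2.0 4.5
  endloop
 endfacet
 facet normal -0.408 0.408 -0.816
  outer loop
   vertex 1.0 5.0 5.0
   vertex 4.5 4.5 3.0
   vertex 0.0 3.0 4.5
  endloop
 endfacet
 facet normal 0.808 0.303 0.505
  outer loop
   vertex 4.0 2.5 5.0
   vertex 4.5 2.0 4.5
   vertex 4.5 4.5 3.0
  endloop
 endfacet
 facet normal 0.469 0.563 0.680
  outer loop
   vertex 4.0 2.5 5.0
   vertex 4.5 4.5 3.0
   vertex 1.0 5.0 5.0
  endloop
 endfacet
 facet normal -0.143 -0.172 0.975
  outer loop
   vertex 4.0 2.5 5.0
   vertex 1.0 5.0 5.0
   vertex 0.0 3.0 4.5
  endloop
 endfacet
 facet normal -0.168 -0.482 0.860
  outer loop
   vertex 4.0 2.5 5.0
   vertex 0.0 3.0 4.5
   vertex 3.5 0.0 3.5
  endloop
 endfacet
 facet normal 0.267 -0.535 0.802
  outer loop
   vertex 4.0 2.5 5.0
   vertex 3.5 0.0 3.5
   vertex 4.5 2.0 4.5
  endloop
 endfacet
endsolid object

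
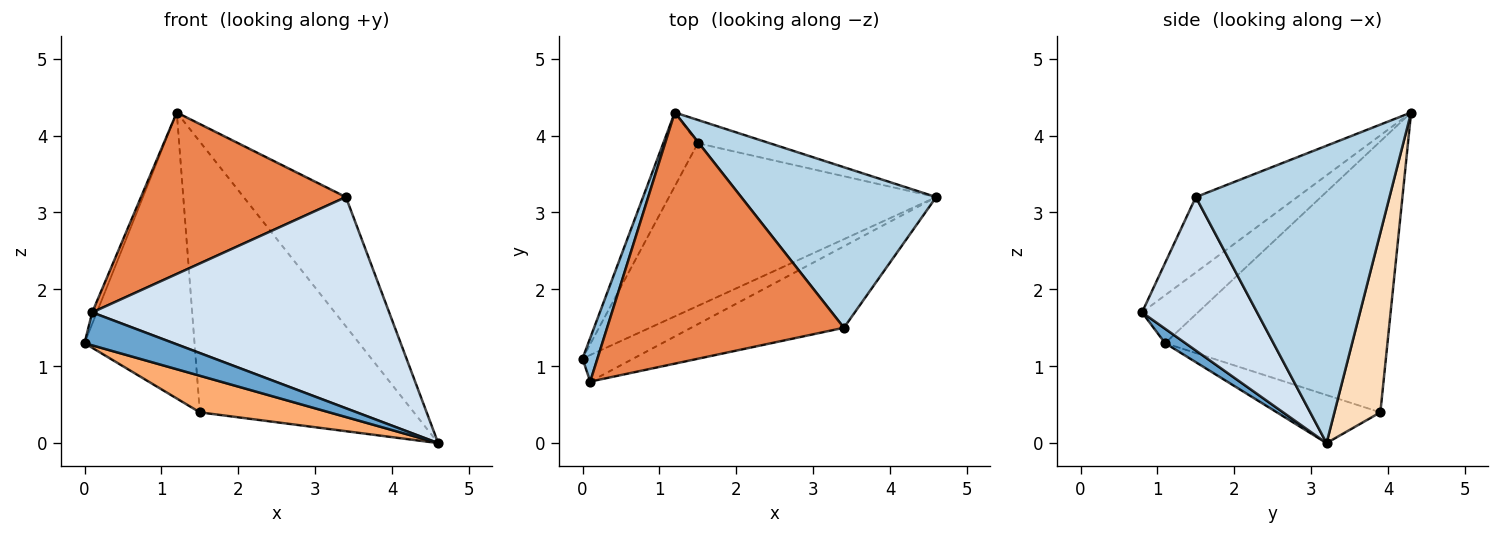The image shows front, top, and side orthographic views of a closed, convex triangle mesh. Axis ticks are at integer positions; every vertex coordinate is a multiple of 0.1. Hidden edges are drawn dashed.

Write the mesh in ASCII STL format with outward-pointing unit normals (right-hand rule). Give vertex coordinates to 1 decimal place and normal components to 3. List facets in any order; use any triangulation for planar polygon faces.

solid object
 facet normal 0.175 -0.766 -0.618
  outer loop
   vertex 0.1 0.8 1.7
   vertex 0.0 1.1 1.3
   vertex 4.6 3.2 0.0
  endloop
 endfacet
 facet normal -0.952 0.079 0.297
  outer loop
   vertex 0.1 0.8 1.7
   vertex 1.2 4.3 4.3
   vertex 0.0 1.1 1.3
  endloop
 endfacet
 facet normal 0.765 0.404 0.502
  outer loop
   vertex 3.4 1.5 3.2
   vertex 4.6 3.2 0.0
   vertex 1.2 4.3 4.3
  endloop
 endfacet
 facet normal 0.340 -0.877 -0.339
  outer loop
   vertex 3.4 1.5 3.2
   vertex 0.1 0.8 1.7
   vertex 4.6 3.2 0.0
  endloop
 endfacet
 facet normal -0.259 -0.522 0.813
  outer loop
   vertex 3.4 1.5 3.2
   vertex 1.2 4.3 4.3
   vertex 0.1 0.8 1.7
  endloop
 endfacet
 facet normal -0.173 -0.216 -0.961
  outer loop
   vertex 1.5 3.9 0.4
   vertex 4.6 3.2 0.0
   vertex 0.0 1.1 1.3
  endloop
 endfacet
 facet normal -0.891 0.441 -0.114
  outer loop
   vertex 1.5 3.9 0.4
   vertex 0.0 1.1 1.3
   vertex 1.2 4.3 4.3
  endloop
 endfacet
 facet normal 0.209 0.974 -0.084
  outer loop
   vertex 1.5 3.9 0.4
   vertex 1.2 4.3 4.3
   vertex 4.6 3.2 0.0
  endloop
 endfacet
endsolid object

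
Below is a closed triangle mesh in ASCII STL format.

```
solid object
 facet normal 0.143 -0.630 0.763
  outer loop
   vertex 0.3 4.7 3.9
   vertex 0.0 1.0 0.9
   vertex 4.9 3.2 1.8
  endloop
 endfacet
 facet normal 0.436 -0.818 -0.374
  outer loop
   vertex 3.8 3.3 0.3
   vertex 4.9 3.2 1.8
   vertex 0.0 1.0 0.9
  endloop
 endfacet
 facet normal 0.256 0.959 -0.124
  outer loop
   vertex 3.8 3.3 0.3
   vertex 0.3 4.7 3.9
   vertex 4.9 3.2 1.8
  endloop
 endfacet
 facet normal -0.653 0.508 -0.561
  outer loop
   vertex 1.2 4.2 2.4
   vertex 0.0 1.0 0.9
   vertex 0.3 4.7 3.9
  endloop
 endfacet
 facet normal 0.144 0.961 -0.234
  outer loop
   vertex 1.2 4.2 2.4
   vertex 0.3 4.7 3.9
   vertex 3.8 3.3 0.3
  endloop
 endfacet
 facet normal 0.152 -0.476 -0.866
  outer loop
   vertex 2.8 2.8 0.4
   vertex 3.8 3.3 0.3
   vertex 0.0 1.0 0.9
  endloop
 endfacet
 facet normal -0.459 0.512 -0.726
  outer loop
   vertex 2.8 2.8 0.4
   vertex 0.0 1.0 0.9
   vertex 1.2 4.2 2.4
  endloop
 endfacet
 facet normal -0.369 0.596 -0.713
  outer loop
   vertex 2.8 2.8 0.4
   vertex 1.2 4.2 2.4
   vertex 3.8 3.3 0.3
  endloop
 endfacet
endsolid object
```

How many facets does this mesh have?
8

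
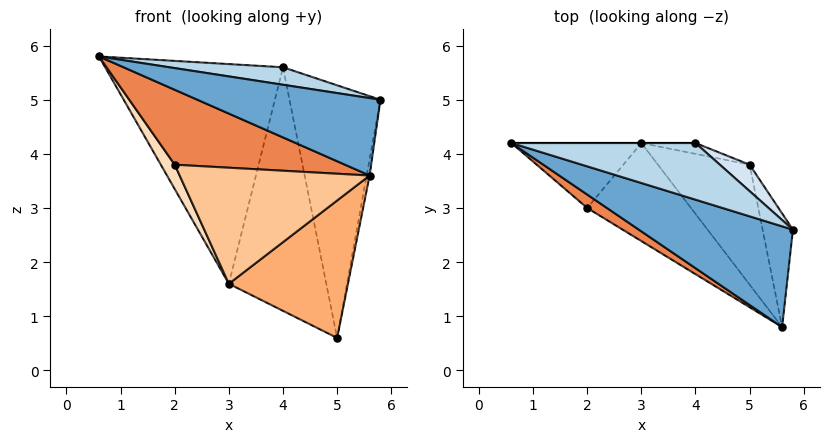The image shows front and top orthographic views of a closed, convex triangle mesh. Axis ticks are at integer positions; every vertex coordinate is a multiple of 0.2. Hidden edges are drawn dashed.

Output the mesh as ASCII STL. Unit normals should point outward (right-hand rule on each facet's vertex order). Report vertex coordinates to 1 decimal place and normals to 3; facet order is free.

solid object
 facet normal -0.065 -0.608 0.791
  outer loop
   vertex 5.6 0.8 3.6
   vertex 5.8 2.6 5.0
   vertex 0.6 4.2 5.8
  endloop
 endfacet
 facet normal 0.985 0.025 -0.172
  outer loop
   vertex 5.0 3.8 0.6
   vertex 5.8 2.6 5.0
   vertex 5.6 0.8 3.6
  endloop
 endfacet
 facet normal 0.056 -0.295 0.954
  outer loop
   vertex 4.0 4.2 5.6
   vertex 0.6 4.2 5.8
   vertex 5.8 2.6 5.0
  endloop
 endfacet
 facet normal 0.677 0.732 0.077
  outer loop
   vertex 4.0 4.2 5.6
   vertex 5.8 2.6 5.0
   vertex 5.0 3.8 0.6
  endloop
 endfacet
 facet normal -0.509 -0.847 0.152
  outer loop
   vertex 2.0 3.0 3.8
   vertex 5.6 0.8 3.6
   vertex 0.6 4.2 5.8
  endloop
 endfacet
 facet normal -0.432 -0.679 -0.593
  outer loop
   vertex 3.0 4.2 1.6
   vertex 5.0 3.8 0.6
   vertex 5.6 0.8 3.6
  endloop
 endfacet
 facet normal -0.449 -0.683 -0.576
  outer loop
   vertex 3.0 4.2 1.6
   vertex 5.6 0.8 3.6
   vertex 2.0 3.0 3.8
  endloop
 endfacet
 facet normal -0.854 -0.183 -0.488
  outer loop
   vertex 3.0 4.2 1.6
   vertex 2.0 3.0 3.8
   vertex 0.6 4.2 5.8
  endloop
 endfacet
 facet normal 0.000 1.000 0.000
  outer loop
   vertex 3.0 4.2 1.6
   vertex 0.6 4.2 5.8
   vertex 4.0 4.2 5.6
  endloop
 endfacet
 facet normal 0.175 0.984 -0.044
  outer loop
   vertex 3.0 4.2 1.6
   vertex 4.0 4.2 5.6
   vertex 5.0 3.8 0.6
  endloop
 endfacet
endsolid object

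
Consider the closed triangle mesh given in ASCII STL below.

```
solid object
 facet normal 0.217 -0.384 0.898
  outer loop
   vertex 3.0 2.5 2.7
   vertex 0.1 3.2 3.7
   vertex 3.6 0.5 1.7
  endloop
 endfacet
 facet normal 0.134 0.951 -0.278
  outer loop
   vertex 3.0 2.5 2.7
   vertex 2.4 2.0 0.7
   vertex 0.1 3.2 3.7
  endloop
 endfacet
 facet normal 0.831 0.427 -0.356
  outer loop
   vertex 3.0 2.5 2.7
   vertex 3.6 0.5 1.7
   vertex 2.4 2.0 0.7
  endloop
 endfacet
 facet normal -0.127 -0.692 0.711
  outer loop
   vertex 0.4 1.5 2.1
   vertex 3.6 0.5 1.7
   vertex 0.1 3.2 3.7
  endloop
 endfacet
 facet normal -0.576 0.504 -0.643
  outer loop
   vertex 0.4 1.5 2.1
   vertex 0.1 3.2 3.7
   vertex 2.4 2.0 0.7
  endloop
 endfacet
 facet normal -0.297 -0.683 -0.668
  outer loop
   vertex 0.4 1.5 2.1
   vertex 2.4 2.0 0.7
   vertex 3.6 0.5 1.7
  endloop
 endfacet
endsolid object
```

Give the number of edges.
9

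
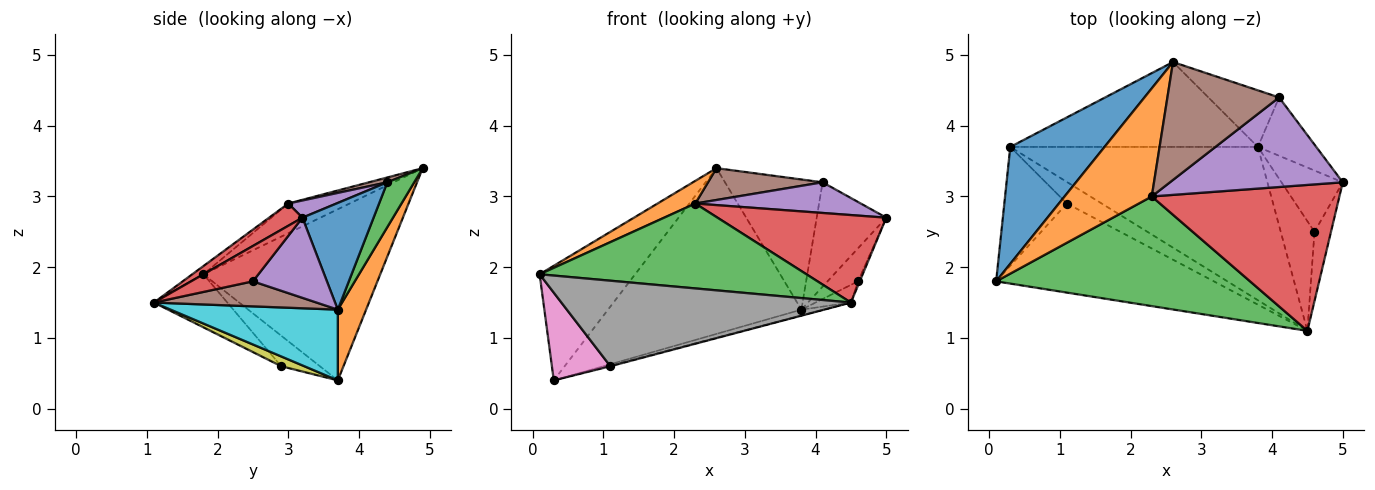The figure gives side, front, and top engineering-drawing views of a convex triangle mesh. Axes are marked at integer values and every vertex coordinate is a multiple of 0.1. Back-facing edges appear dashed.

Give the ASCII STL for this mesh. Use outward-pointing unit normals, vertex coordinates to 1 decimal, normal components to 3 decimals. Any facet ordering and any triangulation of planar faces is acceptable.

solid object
 facet normal -0.792 0.428 0.436
  outer loop
   vertex 0.3 3.7 0.4
   vertex 0.1 1.8 1.9
   vertex 2.6 4.9 3.4
  endloop
 endfacet
 facet normal -0.316 -0.194 0.929
  outer loop
   vertex 2.3 3.0 2.9
   vertex 2.6 4.9 3.4
   vertex 0.1 1.8 1.9
  endloop
 endfacet
 facet normal -0.025 -0.612 0.790
  outer loop
   vertex 2.3 3.0 2.9
   vertex 0.1 1.8 1.9
   vertex 4.5 1.1 1.5
  endloop
 endfacet
 facet normal 0.101 -0.512 0.853
  outer loop
   vertex 2.3 3.0 2.9
   vertex 4.5 1.1 1.5
   vertex 5.0 3.2 2.7
  endloop
 endfacet
 facet normal 0.094 -0.322 0.942
  outer loop
   vertex 4.1 4.4 3.2
   vertex 2.3 3.0 2.9
   vertex 5.0 3.2 2.7
  endloop
 endfacet
 facet normal 0.042 -0.260 0.965
  outer loop
   vertex 4.1 4.4 3.2
   vertex 2.6 4.9 3.4
   vertex 2.3 3.0 2.9
  endloop
 endfacet
 facet normal -0.366 -0.553 -0.749
  outer loop
   vertex 1.1 2.9 0.6
   vertex 0.1 1.8 1.9
   vertex 0.3 3.7 0.4
  endloop
 endfacet
 facet normal -0.173 -0.682 -0.710
  outer loop
   vertex 1.1 2.9 0.6
   vertex 4.5 1.1 1.5
   vertex 0.1 1.8 1.9
  endloop
 endfacet
 facet normal 0.271 0.030 -0.962
  outer loop
   vertex 1.1 2.9 0.6
   vertex 0.3 3.7 0.4
   vertex 4.5 1.1 1.5
  endloop
 endfacet
 facet normal 0.275 0.037 -0.961
  outer loop
   vertex 3.8 3.7 1.4
   vertex 4.5 1.1 1.5
   vertex 0.3 3.7 0.4
  endloop
 endfacet
 facet normal 0.666 0.651 -0.364
  outer loop
   vertex 3.8 3.7 1.4
   vertex 4.1 4.4 3.2
   vertex 5.0 3.2 2.7
  endloop
 endfacet
 facet normal 0.129 0.883 -0.452
  outer loop
   vertex 3.8 3.7 1.4
   vertex 0.3 3.7 0.4
   vertex 2.6 4.9 3.4
  endloop
 endfacet
 facet normal 0.245 0.889 -0.387
  outer loop
   vertex 3.8 3.7 1.4
   vertex 2.6 4.9 3.4
   vertex 4.1 4.4 3.2
  endloop
 endfacet
 facet normal 0.906 0.026 -0.423
  outer loop
   vertex 4.6 2.5 1.8
   vertex 5.0 3.2 2.7
   vertex 4.5 1.1 1.5
  endloop
 endfacet
 facet normal 0.755 0.311 -0.577
  outer loop
   vertex 4.6 2.5 1.8
   vertex 3.8 3.7 1.4
   vertex 5.0 3.2 2.7
  endloop
 endfacet
 facet normal 0.591 0.128 -0.796
  outer loop
   vertex 4.6 2.5 1.8
   vertex 4.5 1.1 1.5
   vertex 3.8 3.7 1.4
  endloop
 endfacet
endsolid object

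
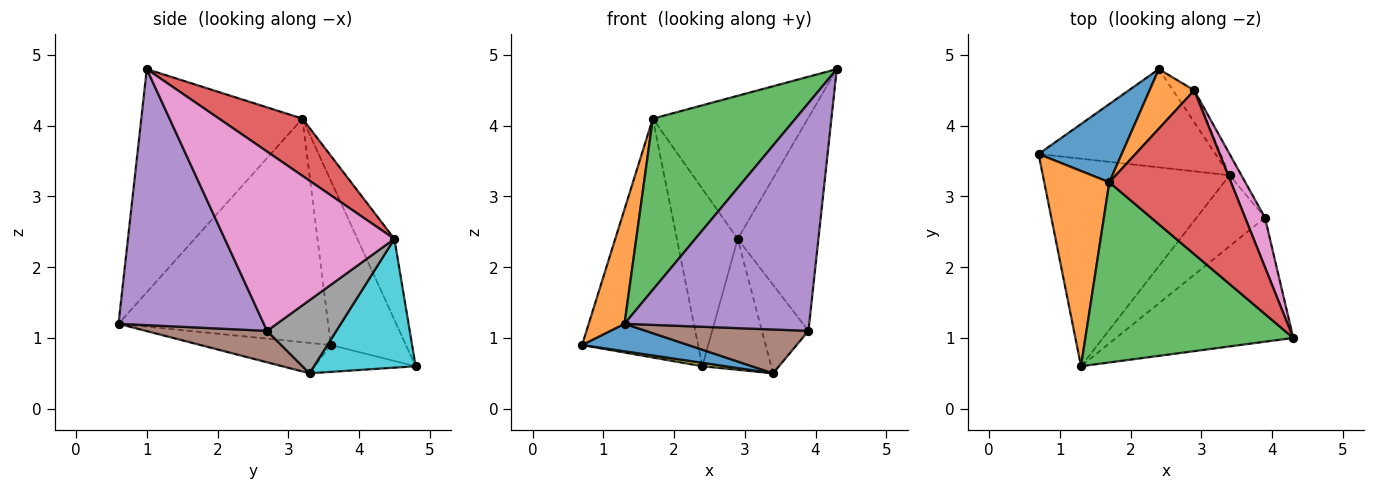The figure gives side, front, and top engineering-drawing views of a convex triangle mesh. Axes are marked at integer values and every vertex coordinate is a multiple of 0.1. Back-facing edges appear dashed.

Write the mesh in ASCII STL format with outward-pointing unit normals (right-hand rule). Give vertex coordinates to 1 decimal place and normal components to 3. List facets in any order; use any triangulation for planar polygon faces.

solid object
 facet normal -0.159 -0.130 -0.979
  outer loop
   vertex 3.4 3.3 0.5
   vertex 1.3 0.6 1.2
   vertex 0.7 3.6 0.9
  endloop
 endfacet
 facet normal -0.947 -0.162 0.276
  outer loop
   vertex 1.7 3.2 4.1
   vertex 0.7 3.6 0.9
   vertex 1.3 0.6 1.2
  endloop
 endfacet
 facet normal -0.614 -0.544 0.572
  outer loop
   vertex 1.7 3.2 4.1
   vertex 1.3 0.6 1.2
   vertex 4.3 1.0 4.8
  endloop
 endfacet
 facet normal 0.334 0.620 0.710
  outer loop
   vertex 1.7 3.2 4.1
   vertex 4.3 1.0 4.8
   vertex 2.9 4.5 2.4
  endloop
 endfacet
 facet normal 0.568 -0.723 -0.393
  outer loop
   vertex 3.9 2.7 1.1
   vertex 4.3 1.0 4.8
   vertex 1.3 0.6 1.2
  endloop
 endfacet
 facet normal 0.364 -0.489 -0.793
  outer loop
   vertex 3.9 2.7 1.1
   vertex 1.3 0.6 1.2
   vertex 3.4 3.3 0.5
  endloop
 endfacet
 facet normal 0.899 0.427 0.099
  outer loop
   vertex 3.9 2.7 1.1
   vertex 2.9 4.5 2.4
   vertex 4.3 1.0 4.8
  endloop
 endfacet
 facet normal 0.823 0.553 -0.133
  outer loop
   vertex 3.9 2.7 1.1
   vertex 3.4 3.3 0.5
   vertex 2.9 4.5 2.4
  endloop
 endfacet
 facet normal -0.150 -0.034 -0.988
  outer loop
   vertex 2.4 4.8 0.6
   vertex 3.4 3.3 0.5
   vertex 0.7 3.6 0.9
  endloop
 endfacet
 facet normal 0.820 0.556 -0.135
  outer loop
   vertex 2.4 4.8 0.6
   vertex 2.9 4.5 2.4
   vertex 3.4 3.3 0.5
  endloop
 endfacet
 facet normal -0.524 0.809 0.265
  outer loop
   vertex 2.4 4.8 0.6
   vertex 0.7 3.6 0.9
   vertex 1.7 3.2 4.1
  endloop
 endfacet
 facet normal -0.499 0.821 0.276
  outer loop
   vertex 2.4 4.8 0.6
   vertex 1.7 3.2 4.1
   vertex 2.9 4.5 2.4
  endloop
 endfacet
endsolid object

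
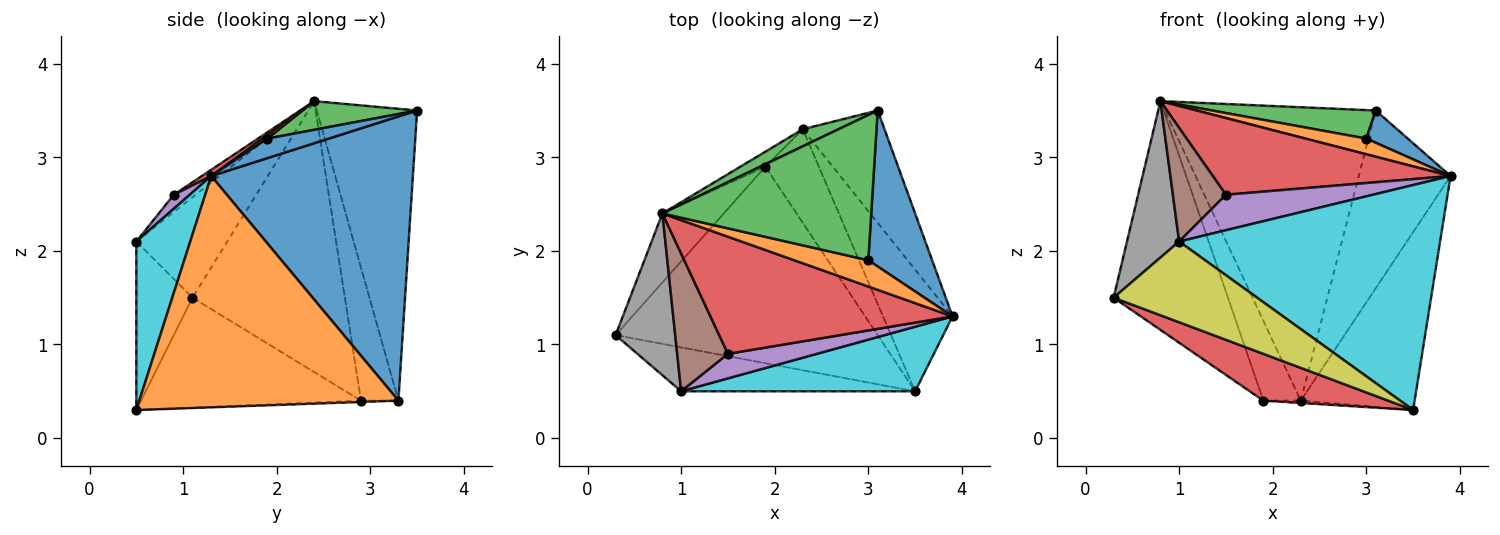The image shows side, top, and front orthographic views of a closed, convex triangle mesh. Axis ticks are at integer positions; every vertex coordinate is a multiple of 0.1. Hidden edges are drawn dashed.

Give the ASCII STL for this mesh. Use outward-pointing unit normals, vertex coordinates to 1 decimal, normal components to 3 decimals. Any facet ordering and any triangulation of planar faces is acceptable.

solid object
 facet normal 0.881 0.401 -0.253
  outer loop
   vertex 2.3 3.3 0.4
   vertex 3.1 3.5 3.5
   vertex 3.9 1.3 2.8
  endloop
 endfacet
 facet normal 0.883 0.388 -0.265
  outer loop
   vertex 2.3 3.3 0.4
   vertex 3.9 1.3 2.8
   vertex 3.5 0.5 0.3
  endloop
 endfacet
 facet normal -0.429 0.902 0.053
  outer loop
   vertex 0.8 2.4 3.6
   vertex 3.1 3.5 3.5
   vertex 2.3 3.3 0.4
  endloop
 endfacet
 facet normal -0.378 -0.214 -0.901
  outer loop
   vertex 1.9 2.9 0.4
   vertex 3.5 0.5 0.3
   vertex 0.3 1.1 1.5
  endloop
 endfacet
 facet normal -0.025 0.025 -0.999
  outer loop
   vertex 1.9 2.9 0.4
   vertex 2.3 3.3 0.4
   vertex 3.5 0.5 0.3
  endloop
 endfacet
 facet normal -0.787 0.591 -0.178
  outer loop
   vertex 1.9 2.9 0.4
   vertex 0.3 1.1 1.5
   vertex 0.8 2.4 3.6
  endloop
 endfacet
 facet normal -0.701 0.701 -0.131
  outer loop
   vertex 1.9 2.9 0.4
   vertex 0.8 2.4 3.6
   vertex 2.3 3.3 0.4
  endloop
 endfacet
 facet normal -0.771 -0.442 0.458
  outer loop
   vertex 1.0 0.5 2.1
   vertex 0.8 2.4 3.6
   vertex 0.3 1.1 1.5
  endloop
 endfacet
 facet normal -0.325 -0.831 -0.452
  outer loop
   vertex 1.0 0.5 2.1
   vertex 0.3 1.1 1.5
   vertex 3.5 0.5 0.3
  endloop
 endfacet
 facet normal 0.195 -0.943 0.271
  outer loop
   vertex 1.0 0.5 2.1
   vertex 3.5 0.5 0.3
   vertex 3.9 1.3 2.8
  endloop
 endfacet
 facet normal 0.288 -0.194 0.938
  outer loop
   vertex 3.0 1.9 3.2
   vertex 3.9 1.3 2.8
   vertex 3.1 3.5 3.5
  endloop
 endfacet
 facet normal 0.039 -0.513 0.858
  outer loop
   vertex 3.0 1.9 3.2
   vertex 0.8 2.4 3.6
   vertex 3.9 1.3 2.8
  endloop
 endfacet
 facet normal 0.133 -0.191 0.973
  outer loop
   vertex 3.0 1.9 3.2
   vertex 3.1 3.5 3.5
   vertex 0.8 2.4 3.6
  endloop
 endfacet
 facet normal 0.022 -0.548 0.836
  outer loop
   vertex 1.5 0.9 2.6
   vertex 3.9 1.3 2.8
   vertex 0.8 2.4 3.6
  endloop
 endfacet
 facet normal 0.089 -0.819 0.566
  outer loop
   vertex 1.5 0.9 2.6
   vertex 1.0 0.5 2.1
   vertex 3.9 1.3 2.8
  endloop
 endfacet
 facet normal -0.254 -0.616 0.746
  outer loop
   vertex 1.5 0.9 2.6
   vertex 0.8 2.4 3.6
   vertex 1.0 0.5 2.1
  endloop
 endfacet
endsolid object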